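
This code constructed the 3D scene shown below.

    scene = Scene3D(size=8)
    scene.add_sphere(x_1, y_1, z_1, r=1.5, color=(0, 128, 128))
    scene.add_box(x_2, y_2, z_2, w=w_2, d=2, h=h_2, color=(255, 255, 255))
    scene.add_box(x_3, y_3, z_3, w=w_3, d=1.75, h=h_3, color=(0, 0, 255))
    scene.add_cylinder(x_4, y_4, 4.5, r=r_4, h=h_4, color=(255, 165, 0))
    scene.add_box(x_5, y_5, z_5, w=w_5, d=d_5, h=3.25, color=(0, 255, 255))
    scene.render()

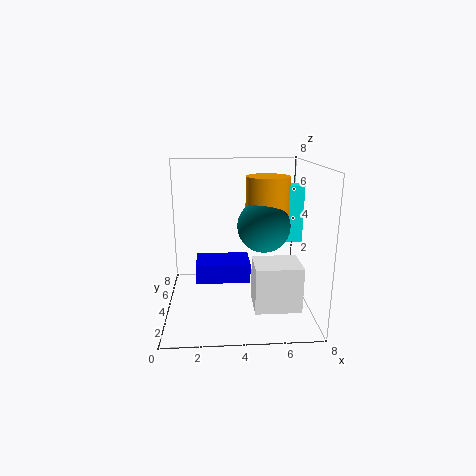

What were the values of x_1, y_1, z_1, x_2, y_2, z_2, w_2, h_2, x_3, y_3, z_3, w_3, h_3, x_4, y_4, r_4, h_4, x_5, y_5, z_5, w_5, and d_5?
x_1 = 5.5
y_1 = 4.5
z_1 = 4.5
x_2 = 4.75
y_2 = 1.75
z_2 = 0.5
w_2 = 2.5
h_2 = 2.5
x_3 = 1.75
y_3 = 2
z_3 = 2.25
w_3 = 2.75
h_3 = 1
x_4 = 5.75
y_4 = 5
r_4 = 1.25
h_4 = 2.75
x_5 = 6
y_5 = 4.5
z_5 = 3.5
w_5 = 1.75
d_5 = 1.25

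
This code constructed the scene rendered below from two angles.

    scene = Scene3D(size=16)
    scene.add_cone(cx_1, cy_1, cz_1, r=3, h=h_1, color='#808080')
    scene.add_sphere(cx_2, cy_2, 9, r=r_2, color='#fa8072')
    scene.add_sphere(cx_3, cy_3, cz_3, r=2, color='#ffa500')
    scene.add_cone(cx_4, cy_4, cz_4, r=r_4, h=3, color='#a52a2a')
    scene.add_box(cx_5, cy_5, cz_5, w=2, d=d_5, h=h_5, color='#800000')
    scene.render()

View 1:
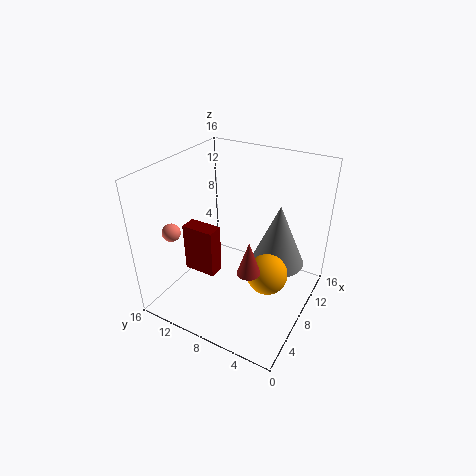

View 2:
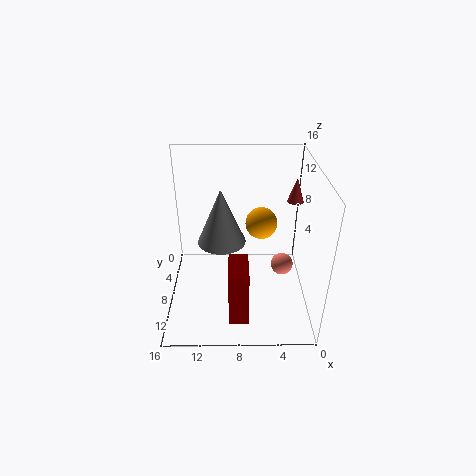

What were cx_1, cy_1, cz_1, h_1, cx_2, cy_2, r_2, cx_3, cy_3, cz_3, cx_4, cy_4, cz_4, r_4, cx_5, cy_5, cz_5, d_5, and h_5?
cx_1 = 10
cy_1 = 4
cz_1 = 5
h_1 = 7
cx_2 = 4
cy_2 = 14
r_2 = 1
cx_3 = 5
cy_3 = 3
cz_3 = 7
cx_4 = 1
cy_4 = 3
cz_4 = 10
r_4 = 1
cx_5 = 7
cy_5 = 11
cz_5 = 2
d_5 = 4
h_5 = 6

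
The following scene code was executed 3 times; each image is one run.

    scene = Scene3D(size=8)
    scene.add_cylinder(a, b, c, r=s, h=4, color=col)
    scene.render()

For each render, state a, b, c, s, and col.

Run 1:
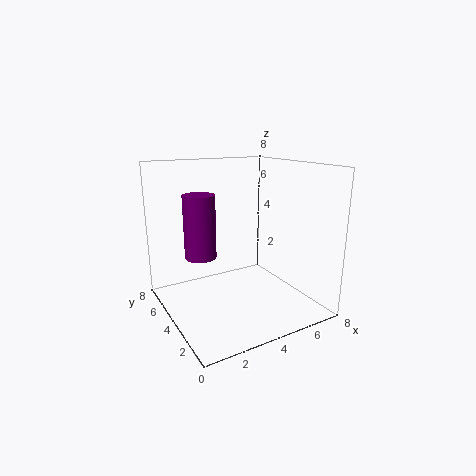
a = 3, b = 7, c = 2, s = 1, col = 'purple'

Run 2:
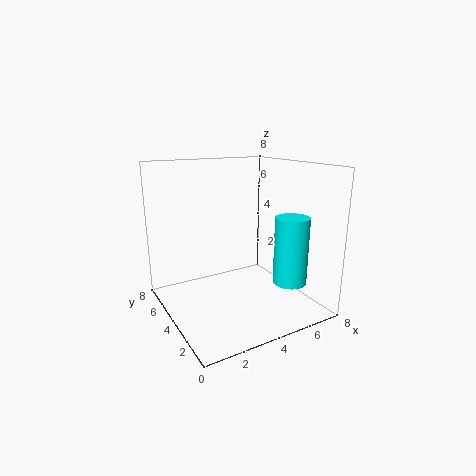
a = 7, b = 3, c = 1, s = 1, col = 'cyan'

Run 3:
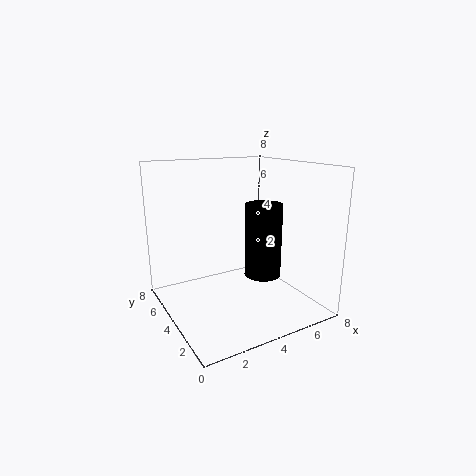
a = 5, b = 3, c = 2, s = 1, col = 'black'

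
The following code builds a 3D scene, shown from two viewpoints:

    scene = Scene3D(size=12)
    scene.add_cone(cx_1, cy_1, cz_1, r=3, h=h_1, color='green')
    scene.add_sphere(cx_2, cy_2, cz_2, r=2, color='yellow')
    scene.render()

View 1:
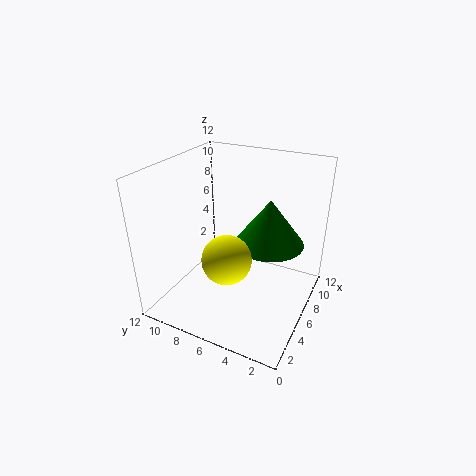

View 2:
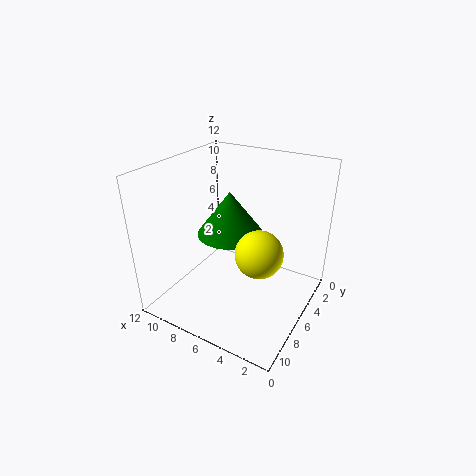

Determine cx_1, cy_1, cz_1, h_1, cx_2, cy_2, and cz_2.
cx_1 = 8; cy_1 = 4; cz_1 = 5; h_1 = 4; cx_2 = 4; cy_2 = 6; cz_2 = 5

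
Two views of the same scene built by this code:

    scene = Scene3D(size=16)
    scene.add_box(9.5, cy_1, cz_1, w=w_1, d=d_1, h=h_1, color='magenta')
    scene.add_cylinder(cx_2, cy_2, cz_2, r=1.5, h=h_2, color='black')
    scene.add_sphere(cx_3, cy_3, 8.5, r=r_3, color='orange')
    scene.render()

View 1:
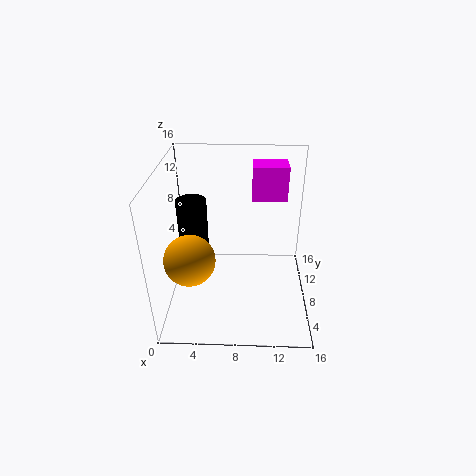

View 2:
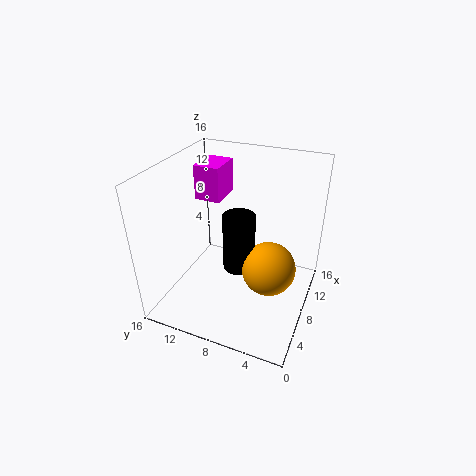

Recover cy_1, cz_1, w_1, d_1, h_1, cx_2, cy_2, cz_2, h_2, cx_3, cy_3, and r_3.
cy_1 = 11; cz_1 = 11; w_1 = 4; d_1 = 3; h_1 = 4; cx_2 = 3.5; cy_2 = 6; cz_2 = 8; h_2 = 5.5; cx_3 = 3.5; cy_3 = 3; r_3 = 2.5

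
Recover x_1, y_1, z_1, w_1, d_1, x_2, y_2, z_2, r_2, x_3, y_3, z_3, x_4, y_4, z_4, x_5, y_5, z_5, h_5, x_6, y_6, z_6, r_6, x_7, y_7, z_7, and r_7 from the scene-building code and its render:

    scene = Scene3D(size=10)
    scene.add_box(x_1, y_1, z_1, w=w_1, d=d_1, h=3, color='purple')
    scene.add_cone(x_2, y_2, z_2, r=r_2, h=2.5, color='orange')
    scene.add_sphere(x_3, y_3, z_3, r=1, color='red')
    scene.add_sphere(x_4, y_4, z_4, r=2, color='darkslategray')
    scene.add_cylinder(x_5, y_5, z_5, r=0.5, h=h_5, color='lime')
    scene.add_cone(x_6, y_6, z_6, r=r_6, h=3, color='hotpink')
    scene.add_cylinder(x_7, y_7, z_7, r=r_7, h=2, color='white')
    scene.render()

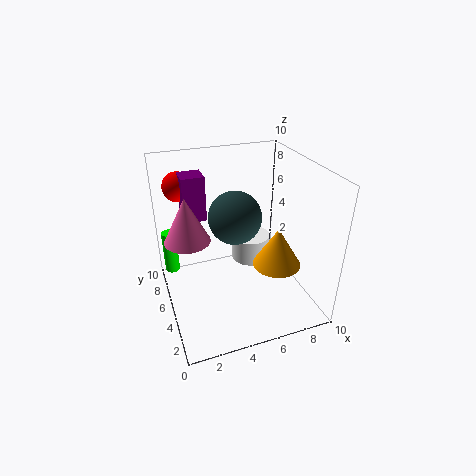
x_1 = 1.5; y_1 = 5.5; z_1 = 6.5; w_1 = 1.5; d_1 = 1.5; x_2 = 6.5; y_2 = 2; z_2 = 4.5; r_2 = 1.5; x_3 = 1.5; y_3 = 7; z_3 = 8.5; x_4 = 5.5; y_4 = 7; z_4 = 5.5; x_5 = 0.5; y_5 = 6.5; z_5 = 2.5; h_5 = 3; x_6 = 1.5; y_6 = 5; z_6 = 5.5; r_6 = 1.5; x_7 = 7; y_7 = 7.5; z_7 = 1.5; r_7 = 1.5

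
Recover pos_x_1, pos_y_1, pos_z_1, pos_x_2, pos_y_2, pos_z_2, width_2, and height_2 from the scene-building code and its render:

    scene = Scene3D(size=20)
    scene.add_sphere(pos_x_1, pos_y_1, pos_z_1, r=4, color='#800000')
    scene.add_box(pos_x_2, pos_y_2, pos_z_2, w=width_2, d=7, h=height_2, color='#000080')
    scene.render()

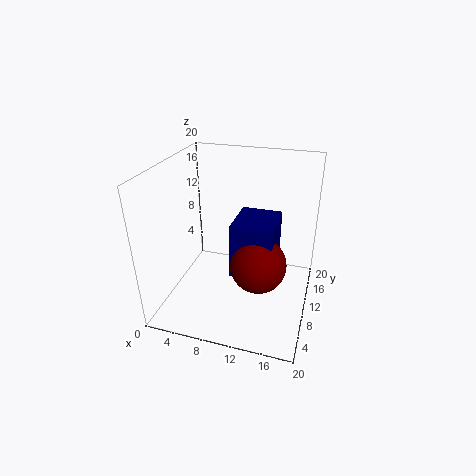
pos_x_1 = 13, pos_y_1 = 10, pos_z_1 = 6, pos_x_2 = 9, pos_y_2 = 9, pos_z_2 = 4, width_2 = 6, height_2 = 8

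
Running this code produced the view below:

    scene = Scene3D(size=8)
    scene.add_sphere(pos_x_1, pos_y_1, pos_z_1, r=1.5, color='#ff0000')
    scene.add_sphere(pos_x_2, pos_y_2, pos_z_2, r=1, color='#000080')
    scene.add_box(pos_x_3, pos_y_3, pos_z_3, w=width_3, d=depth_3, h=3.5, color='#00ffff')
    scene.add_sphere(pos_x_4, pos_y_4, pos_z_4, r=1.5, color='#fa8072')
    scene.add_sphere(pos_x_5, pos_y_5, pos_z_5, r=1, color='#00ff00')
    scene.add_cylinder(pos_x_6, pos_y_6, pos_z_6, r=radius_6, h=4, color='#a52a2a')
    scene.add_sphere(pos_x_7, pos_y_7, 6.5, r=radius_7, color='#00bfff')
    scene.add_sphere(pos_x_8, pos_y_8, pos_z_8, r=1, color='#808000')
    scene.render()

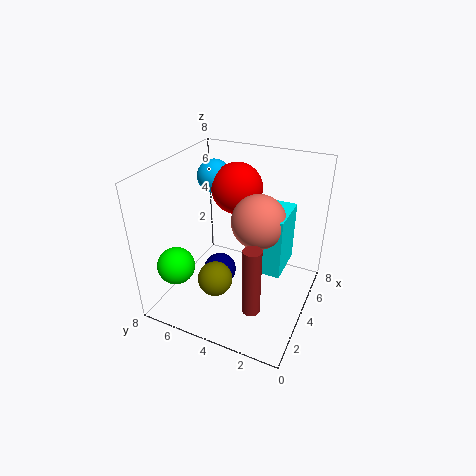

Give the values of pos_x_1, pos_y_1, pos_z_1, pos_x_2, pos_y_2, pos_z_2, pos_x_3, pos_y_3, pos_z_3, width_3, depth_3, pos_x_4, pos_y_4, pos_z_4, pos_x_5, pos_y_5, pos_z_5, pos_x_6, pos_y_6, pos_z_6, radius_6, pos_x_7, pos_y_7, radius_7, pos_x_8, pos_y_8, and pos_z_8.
pos_x_1 = 6, pos_y_1 = 5, pos_z_1 = 6, pos_x_2 = 4.5, pos_y_2 = 5.5, pos_z_2 = 1, pos_x_3 = 4, pos_y_3 = 1.5, pos_z_3 = 2, width_3 = 2.5, depth_3 = 1.5, pos_x_4 = 4.5, pos_y_4 = 3, pos_z_4 = 5, pos_x_5 = 1.5, pos_y_5 = 6.5, pos_z_5 = 3, pos_x_6 = 2.5, pos_y_6 = 2.5, pos_z_6 = 0.5, radius_6 = 0.5, pos_x_7 = 6, pos_y_7 = 6.5, radius_7 = 1, pos_x_8 = 3, pos_y_8 = 5, pos_z_8 = 1.5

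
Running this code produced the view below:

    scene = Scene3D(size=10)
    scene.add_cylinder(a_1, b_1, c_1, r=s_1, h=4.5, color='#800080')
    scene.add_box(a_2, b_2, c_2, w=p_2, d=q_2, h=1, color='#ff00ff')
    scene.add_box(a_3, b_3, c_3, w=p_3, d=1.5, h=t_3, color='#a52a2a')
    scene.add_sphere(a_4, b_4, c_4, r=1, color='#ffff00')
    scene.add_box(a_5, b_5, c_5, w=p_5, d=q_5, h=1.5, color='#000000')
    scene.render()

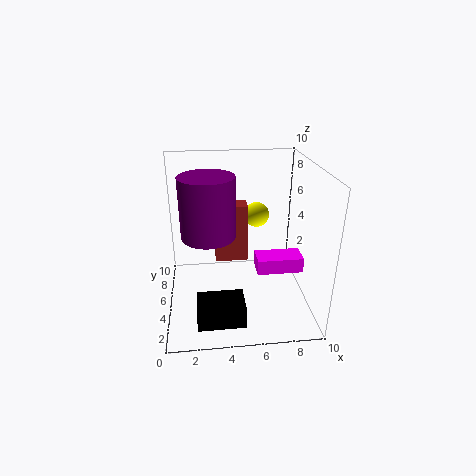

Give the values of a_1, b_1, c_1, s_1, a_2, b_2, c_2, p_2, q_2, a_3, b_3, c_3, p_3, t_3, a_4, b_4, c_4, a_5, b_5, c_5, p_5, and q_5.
a_1 = 3; b_1 = 6.5; c_1 = 4.5; s_1 = 2; a_2 = 6; b_2 = 2.5; c_2 = 3.5; p_2 = 3; q_2 = 1.5; a_3 = 3.5; b_3 = 7; c_3 = 2; p_3 = 2.5; t_3 = 4.5; a_4 = 7; b_4 = 9; c_4 = 5; a_5 = 2; b_5 = 0.5; c_5 = 1; p_5 = 3; q_5 = 2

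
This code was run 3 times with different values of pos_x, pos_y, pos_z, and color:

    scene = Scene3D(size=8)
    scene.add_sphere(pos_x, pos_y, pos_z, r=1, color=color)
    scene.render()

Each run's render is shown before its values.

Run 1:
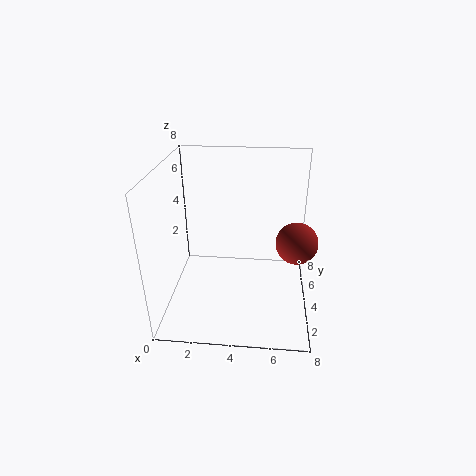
pos_x = 7
pos_y = 2
pos_z = 5
color = 'brown'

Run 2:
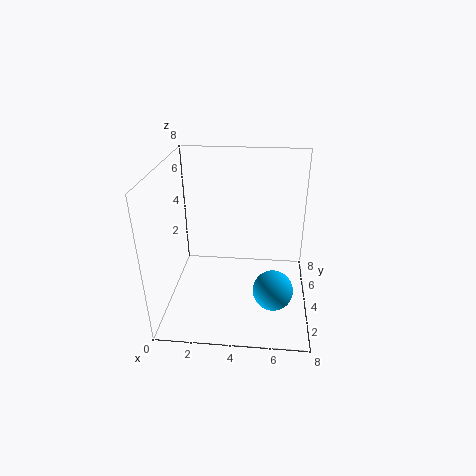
pos_x = 6
pos_y = 1.5
pos_z = 2.5
color = 'deepskyblue'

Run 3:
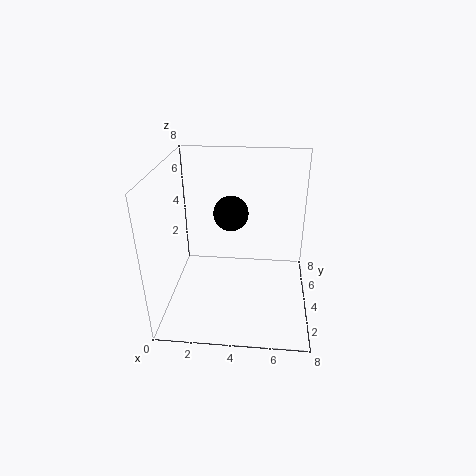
pos_x = 3.5
pos_y = 5
pos_z = 5
color = 'black'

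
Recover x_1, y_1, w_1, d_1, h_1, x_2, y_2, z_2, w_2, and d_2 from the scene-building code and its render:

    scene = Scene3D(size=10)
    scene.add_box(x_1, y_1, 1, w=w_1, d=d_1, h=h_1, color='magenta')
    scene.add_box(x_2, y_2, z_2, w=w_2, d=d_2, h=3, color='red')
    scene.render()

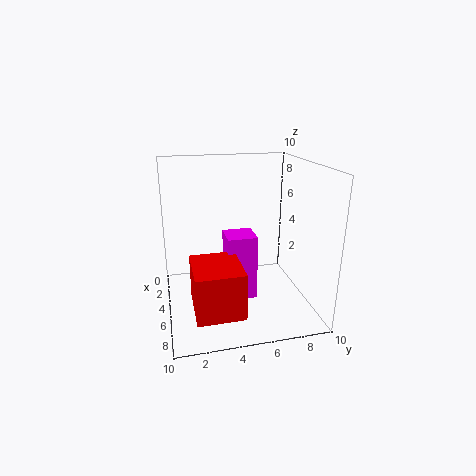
x_1 = 4.5, y_1 = 4, w_1 = 2, d_1 = 2, h_1 = 4.5, x_2 = 6, y_2 = 1.5, z_2 = 1.5, w_2 = 3.5, d_2 = 3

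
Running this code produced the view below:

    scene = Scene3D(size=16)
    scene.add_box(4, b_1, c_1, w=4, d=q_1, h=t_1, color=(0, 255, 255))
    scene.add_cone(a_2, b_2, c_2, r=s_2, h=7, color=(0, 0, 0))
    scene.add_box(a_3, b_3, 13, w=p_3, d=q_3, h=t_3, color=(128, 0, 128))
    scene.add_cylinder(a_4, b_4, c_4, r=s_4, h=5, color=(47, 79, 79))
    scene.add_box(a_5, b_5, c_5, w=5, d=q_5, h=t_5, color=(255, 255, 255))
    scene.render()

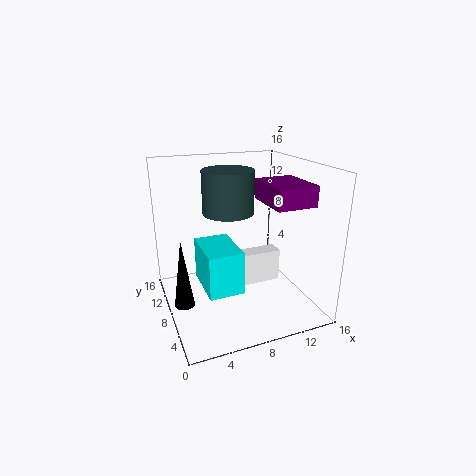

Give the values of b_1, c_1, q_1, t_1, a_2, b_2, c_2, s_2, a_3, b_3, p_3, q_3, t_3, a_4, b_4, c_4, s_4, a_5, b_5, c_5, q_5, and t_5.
b_1 = 6
c_1 = 2
q_1 = 6
t_1 = 5
a_2 = 1
b_2 = 5
c_2 = 3
s_2 = 1
a_3 = 9
b_3 = 1
p_3 = 4
q_3 = 5
t_3 = 2
a_4 = 8
b_4 = 11
c_4 = 10
s_4 = 3
a_5 = 9
b_5 = 9
c_5 = 1
q_5 = 2
t_5 = 4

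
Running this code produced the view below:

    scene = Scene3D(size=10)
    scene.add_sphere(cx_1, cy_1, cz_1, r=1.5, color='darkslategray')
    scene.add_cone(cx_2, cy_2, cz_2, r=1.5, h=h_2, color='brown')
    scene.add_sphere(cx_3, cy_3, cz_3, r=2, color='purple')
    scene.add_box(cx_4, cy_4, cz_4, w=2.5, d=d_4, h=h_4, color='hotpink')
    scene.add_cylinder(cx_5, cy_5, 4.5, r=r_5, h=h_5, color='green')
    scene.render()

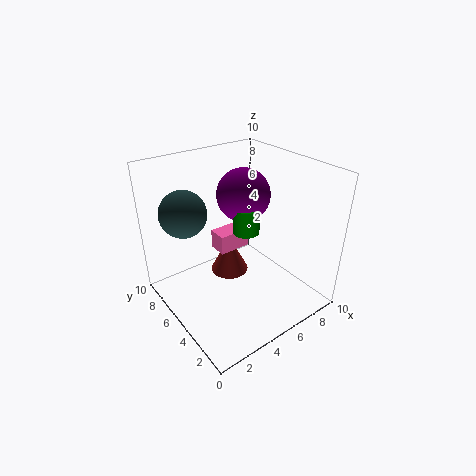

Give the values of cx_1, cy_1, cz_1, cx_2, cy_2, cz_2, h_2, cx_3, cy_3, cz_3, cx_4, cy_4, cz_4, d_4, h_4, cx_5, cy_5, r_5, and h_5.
cx_1 = 1.5
cy_1 = 6
cz_1 = 7.5
cx_2 = 6
cy_2 = 7.5
cz_2 = 0.5
h_2 = 3
cx_3 = 7
cy_3 = 7
cz_3 = 7
cx_4 = 5
cy_4 = 7
cz_4 = 2.5
d_4 = 1.5
h_4 = 1.5
cx_5 = 6.5
cy_5 = 6
r_5 = 1
h_5 = 2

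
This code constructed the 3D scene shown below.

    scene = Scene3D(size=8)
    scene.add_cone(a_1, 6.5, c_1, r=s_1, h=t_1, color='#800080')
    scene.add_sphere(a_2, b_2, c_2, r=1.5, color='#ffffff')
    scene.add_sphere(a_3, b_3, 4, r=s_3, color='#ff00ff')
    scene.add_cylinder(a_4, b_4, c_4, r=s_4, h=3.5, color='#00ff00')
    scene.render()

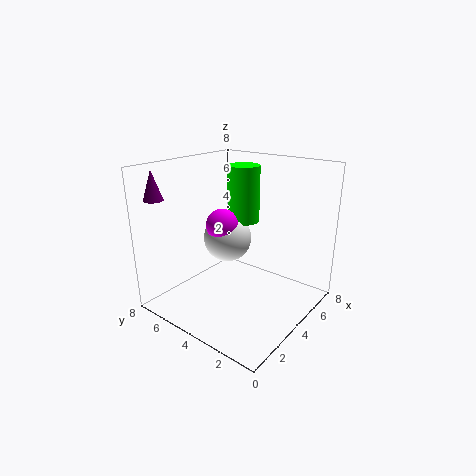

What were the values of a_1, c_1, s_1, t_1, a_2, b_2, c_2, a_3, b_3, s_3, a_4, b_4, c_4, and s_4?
a_1 = 0.5
c_1 = 6.5
s_1 = 0.5
t_1 = 1.5
a_2 = 5.5
b_2 = 6
c_2 = 3
a_3 = 5
b_3 = 6
s_3 = 1
a_4 = 6.5
b_4 = 5.5
c_4 = 4
s_4 = 1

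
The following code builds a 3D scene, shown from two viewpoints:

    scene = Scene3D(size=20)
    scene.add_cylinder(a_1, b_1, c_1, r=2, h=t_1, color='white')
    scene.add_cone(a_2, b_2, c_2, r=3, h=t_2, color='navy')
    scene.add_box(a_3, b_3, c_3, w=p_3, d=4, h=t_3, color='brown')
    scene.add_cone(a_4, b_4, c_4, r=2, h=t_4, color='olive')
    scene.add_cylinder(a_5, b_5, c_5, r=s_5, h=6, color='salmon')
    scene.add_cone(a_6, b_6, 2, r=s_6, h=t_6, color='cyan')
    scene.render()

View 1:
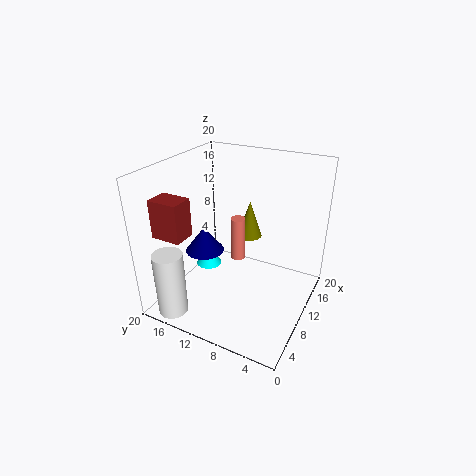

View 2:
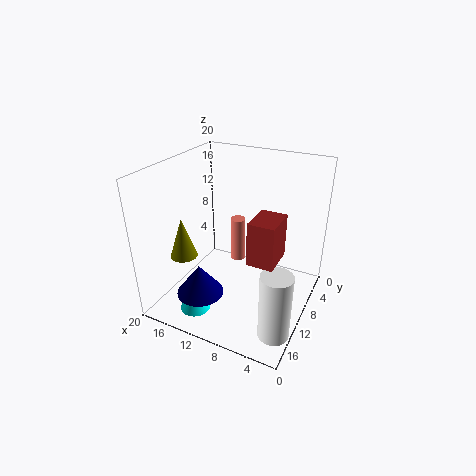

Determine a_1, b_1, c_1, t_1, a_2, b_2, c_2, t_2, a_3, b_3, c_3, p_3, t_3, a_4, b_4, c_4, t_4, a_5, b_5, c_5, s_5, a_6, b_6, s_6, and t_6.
a_1 = 2; b_1 = 16; c_1 = 1; t_1 = 9; a_2 = 12; b_2 = 17; c_2 = 5; t_2 = 4; a_3 = 2; b_3 = 14; c_3 = 12; p_3 = 3; t_3 = 5; a_4 = 18; b_4 = 12; c_4 = 6; t_4 = 6; a_5 = 10; b_5 = 10; c_5 = 7; s_5 = 1; a_6 = 13; b_6 = 17; s_6 = 2; t_6 = 3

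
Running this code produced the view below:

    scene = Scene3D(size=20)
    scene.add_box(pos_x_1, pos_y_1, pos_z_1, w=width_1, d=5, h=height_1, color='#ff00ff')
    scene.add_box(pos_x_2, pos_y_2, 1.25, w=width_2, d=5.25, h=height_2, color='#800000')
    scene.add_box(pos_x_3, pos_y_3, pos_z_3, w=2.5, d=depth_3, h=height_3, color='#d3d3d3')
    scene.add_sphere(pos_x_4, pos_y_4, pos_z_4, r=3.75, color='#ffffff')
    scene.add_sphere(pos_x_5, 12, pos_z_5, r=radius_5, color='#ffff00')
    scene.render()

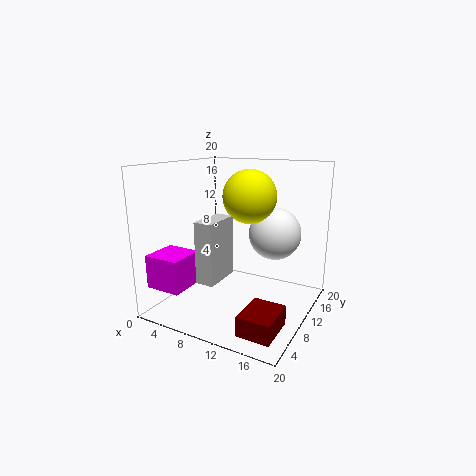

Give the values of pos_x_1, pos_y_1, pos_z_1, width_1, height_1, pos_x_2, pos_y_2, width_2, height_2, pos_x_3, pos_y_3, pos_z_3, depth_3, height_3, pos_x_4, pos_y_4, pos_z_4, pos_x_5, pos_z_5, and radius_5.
pos_x_1 = 0.75; pos_y_1 = 1.5; pos_z_1 = 4; width_1 = 5; height_1 = 4.5; pos_x_2 = 14.5; pos_y_2 = 1; width_2 = 4.25; height_2 = 2.5; pos_x_3 = 7; pos_y_3 = 4; pos_z_3 = 5; depth_3 = 5.5; height_3 = 8.25; pos_x_4 = 13.75; pos_y_4 = 14.25; pos_z_4 = 10; pos_x_5 = 10.75; pos_z_5 = 15.5; radius_5 = 3.75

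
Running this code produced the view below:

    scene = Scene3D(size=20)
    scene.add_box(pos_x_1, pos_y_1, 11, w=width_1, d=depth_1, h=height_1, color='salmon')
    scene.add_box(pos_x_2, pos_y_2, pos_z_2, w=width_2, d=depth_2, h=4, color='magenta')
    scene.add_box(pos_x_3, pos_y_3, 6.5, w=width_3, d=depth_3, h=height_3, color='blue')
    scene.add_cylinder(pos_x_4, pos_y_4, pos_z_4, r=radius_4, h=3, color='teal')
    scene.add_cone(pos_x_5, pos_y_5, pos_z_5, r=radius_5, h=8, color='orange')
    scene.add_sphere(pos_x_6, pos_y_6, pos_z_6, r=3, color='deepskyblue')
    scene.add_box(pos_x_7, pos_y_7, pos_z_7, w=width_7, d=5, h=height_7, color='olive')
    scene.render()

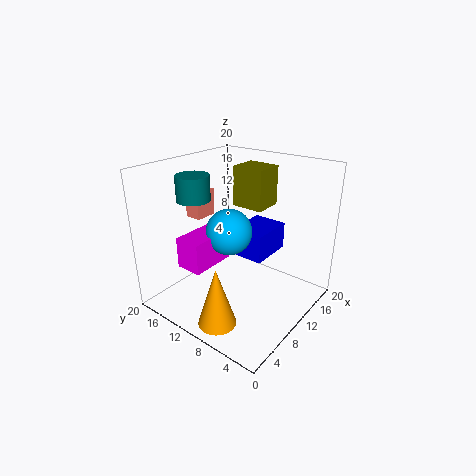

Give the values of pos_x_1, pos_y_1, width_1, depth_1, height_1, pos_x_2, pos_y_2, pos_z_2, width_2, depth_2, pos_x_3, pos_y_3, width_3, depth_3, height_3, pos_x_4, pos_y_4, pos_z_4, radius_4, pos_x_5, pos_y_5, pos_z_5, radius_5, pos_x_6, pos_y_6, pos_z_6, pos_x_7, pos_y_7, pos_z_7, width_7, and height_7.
pos_x_1 = 9.5
pos_y_1 = 17
width_1 = 3.5
depth_1 = 2.5
height_1 = 4
pos_x_2 = 2
pos_y_2 = 10
pos_z_2 = 8
width_2 = 6
depth_2 = 3.5
pos_x_3 = 11
pos_y_3 = 7
width_3 = 6.5
depth_3 = 5
height_3 = 4
pos_x_4 = 3.5
pos_y_4 = 11.5
pos_z_4 = 17
radius_4 = 2
pos_x_5 = 3
pos_y_5 = 8
pos_z_5 = 1
radius_5 = 2.5
pos_x_6 = 7.5
pos_y_6 = 9.5
pos_z_6 = 12
pos_x_7 = 14.5
pos_y_7 = 9.5
pos_z_7 = 12.5
width_7 = 4.5
height_7 = 6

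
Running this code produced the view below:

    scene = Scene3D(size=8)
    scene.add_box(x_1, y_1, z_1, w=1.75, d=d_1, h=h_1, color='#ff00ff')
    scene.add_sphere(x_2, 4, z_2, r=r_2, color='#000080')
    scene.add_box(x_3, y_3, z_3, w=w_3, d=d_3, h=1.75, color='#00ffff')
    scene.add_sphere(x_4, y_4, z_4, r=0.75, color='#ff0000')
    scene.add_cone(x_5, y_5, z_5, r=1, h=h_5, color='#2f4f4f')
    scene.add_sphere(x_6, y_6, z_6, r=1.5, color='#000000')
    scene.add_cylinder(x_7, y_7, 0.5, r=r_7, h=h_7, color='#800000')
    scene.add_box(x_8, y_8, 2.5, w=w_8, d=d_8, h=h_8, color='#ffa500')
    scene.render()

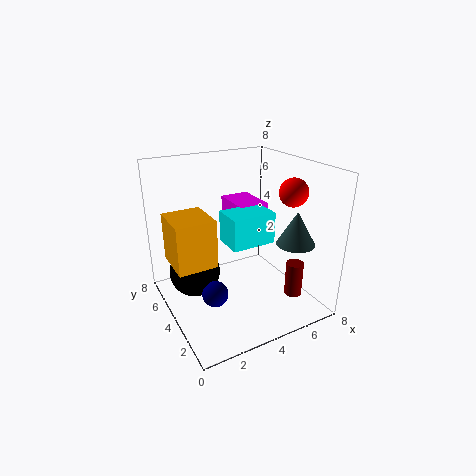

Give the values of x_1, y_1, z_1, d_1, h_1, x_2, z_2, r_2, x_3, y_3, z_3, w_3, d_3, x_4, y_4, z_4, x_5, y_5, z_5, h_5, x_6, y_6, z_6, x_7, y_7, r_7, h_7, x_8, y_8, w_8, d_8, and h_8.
x_1 = 4.5; y_1 = 4.5; z_1 = 4; d_1 = 2.5; h_1 = 1.5; x_2 = 2.5; z_2 = 0.75; r_2 = 0.75; x_3 = 3.25; y_3 = 3; z_3 = 3.75; w_3 = 2.5; d_3 = 1.75; x_4 = 6.25; y_4 = 2.25; z_4 = 6.75; x_5 = 6; y_5 = 1.5; z_5 = 4.25; h_5 = 1.75; x_6 = 2; y_6 = 5.75; z_6 = 1.5; x_7 = 6.75; y_7 = 2.25; r_7 = 0.5; h_7 = 2; x_8 = 0.5; y_8 = 4; w_8 = 2.25; d_8 = 2.5; h_8 = 2.75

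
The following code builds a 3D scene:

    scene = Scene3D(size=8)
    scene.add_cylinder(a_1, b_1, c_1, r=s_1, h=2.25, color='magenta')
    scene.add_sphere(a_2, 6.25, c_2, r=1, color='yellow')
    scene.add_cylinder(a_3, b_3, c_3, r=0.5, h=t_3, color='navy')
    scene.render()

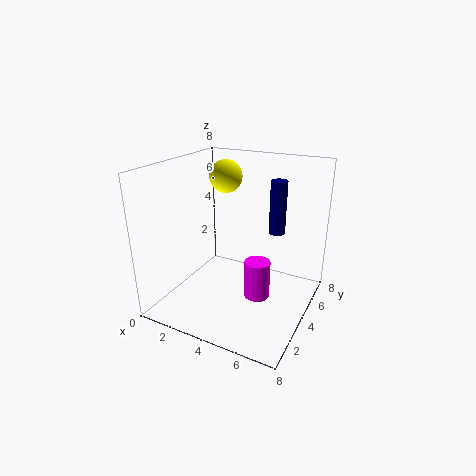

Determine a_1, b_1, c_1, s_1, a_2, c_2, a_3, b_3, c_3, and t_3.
a_1 = 5; b_1 = 4.5; c_1 = 0.25; s_1 = 0.75; a_2 = 2; c_2 = 6.75; a_3 = 5.25; b_3 = 6.75; c_3 = 3.5; t_3 = 3.25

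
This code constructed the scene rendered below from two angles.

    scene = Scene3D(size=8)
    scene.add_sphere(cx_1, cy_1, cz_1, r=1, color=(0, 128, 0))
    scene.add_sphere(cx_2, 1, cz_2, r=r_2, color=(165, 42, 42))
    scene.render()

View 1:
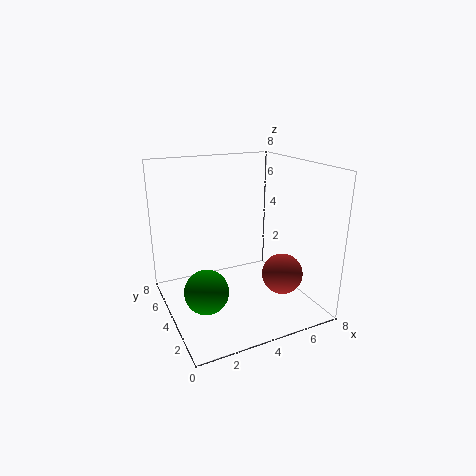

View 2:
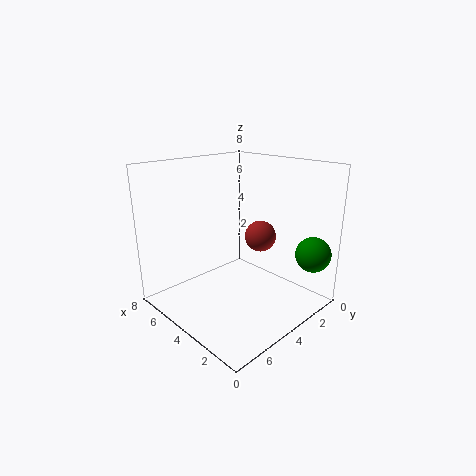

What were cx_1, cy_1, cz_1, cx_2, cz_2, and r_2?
cx_1 = 1, cy_1 = 1, cz_1 = 3, cx_2 = 5, cz_2 = 3, r_2 = 1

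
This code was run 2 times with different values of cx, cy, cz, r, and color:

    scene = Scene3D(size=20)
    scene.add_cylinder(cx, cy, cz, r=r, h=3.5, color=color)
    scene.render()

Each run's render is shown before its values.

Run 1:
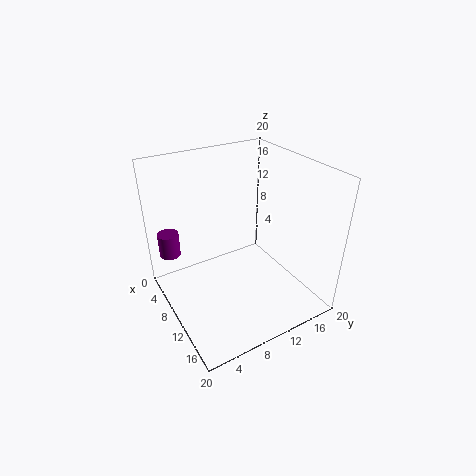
cx = 4; cy = 2; cz = 6.5; r = 1.5; color = 'purple'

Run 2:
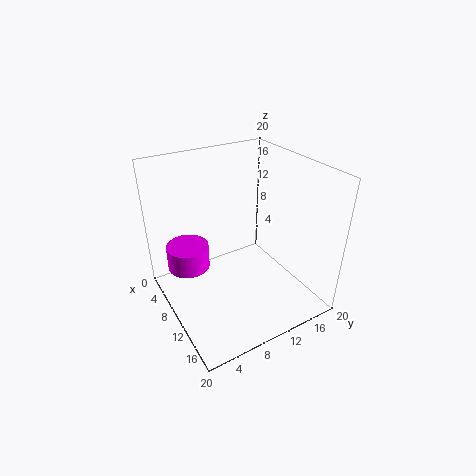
cx = 6; cy = 4; cz = 5; r = 3; color = 'magenta'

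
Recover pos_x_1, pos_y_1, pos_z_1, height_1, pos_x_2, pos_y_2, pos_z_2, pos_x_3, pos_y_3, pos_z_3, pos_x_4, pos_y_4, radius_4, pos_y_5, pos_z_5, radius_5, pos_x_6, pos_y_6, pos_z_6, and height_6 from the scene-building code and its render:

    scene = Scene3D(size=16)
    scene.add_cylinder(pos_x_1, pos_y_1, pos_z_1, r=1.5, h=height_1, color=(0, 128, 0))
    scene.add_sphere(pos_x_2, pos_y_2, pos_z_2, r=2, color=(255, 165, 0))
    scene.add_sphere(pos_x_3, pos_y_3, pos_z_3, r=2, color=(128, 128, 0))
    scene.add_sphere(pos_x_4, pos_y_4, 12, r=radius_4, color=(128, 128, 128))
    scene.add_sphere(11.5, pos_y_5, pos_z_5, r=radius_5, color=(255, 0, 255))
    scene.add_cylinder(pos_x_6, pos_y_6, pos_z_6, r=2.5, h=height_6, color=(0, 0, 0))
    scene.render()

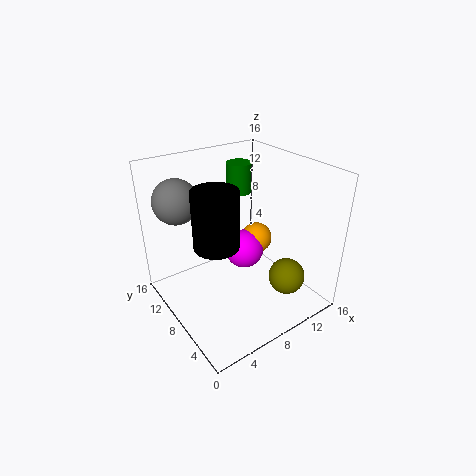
pos_x_1 = 11; pos_y_1 = 12; pos_z_1 = 11.5; height_1 = 3.5; pos_x_2 = 13.5; pos_y_2 = 11.5; pos_z_2 = 4.5; pos_x_3 = 11.5; pos_y_3 = 3.5; pos_z_3 = 4; pos_x_4 = 3; pos_y_4 = 12.5; radius_4 = 2.5; pos_y_5 = 11.5; pos_z_5 = 3.5; radius_5 = 2.5; pos_x_6 = 5.5; pos_y_6 = 8.5; pos_z_6 = 7.5; height_6 = 6.5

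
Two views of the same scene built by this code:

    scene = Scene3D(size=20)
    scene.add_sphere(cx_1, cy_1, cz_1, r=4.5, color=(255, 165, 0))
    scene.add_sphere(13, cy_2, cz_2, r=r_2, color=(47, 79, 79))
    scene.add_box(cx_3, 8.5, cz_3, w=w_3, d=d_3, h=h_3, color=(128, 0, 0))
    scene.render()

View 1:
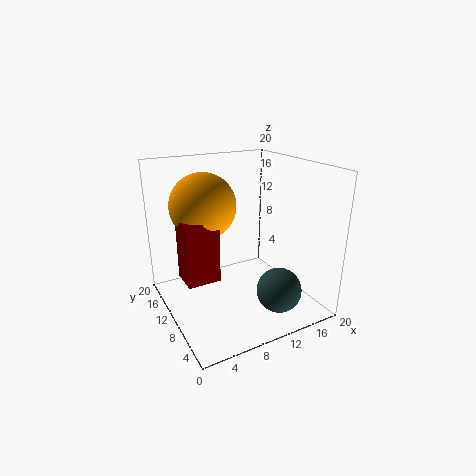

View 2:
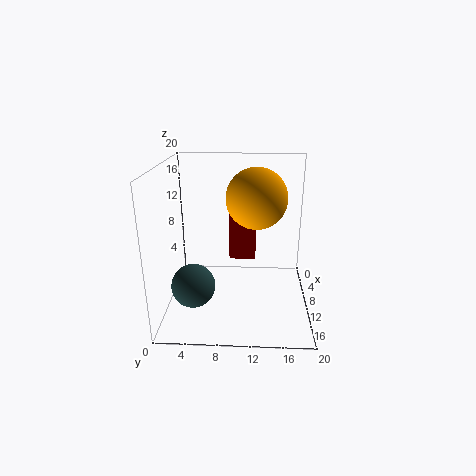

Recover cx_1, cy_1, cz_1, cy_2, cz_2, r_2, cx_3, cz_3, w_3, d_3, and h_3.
cx_1 = 6, cy_1 = 12.5, cz_1 = 14.5, cy_2 = 4, cz_2 = 4, r_2 = 3, cx_3 = 2, cz_3 = 5, w_3 = 4.5, d_3 = 4, h_3 = 8.5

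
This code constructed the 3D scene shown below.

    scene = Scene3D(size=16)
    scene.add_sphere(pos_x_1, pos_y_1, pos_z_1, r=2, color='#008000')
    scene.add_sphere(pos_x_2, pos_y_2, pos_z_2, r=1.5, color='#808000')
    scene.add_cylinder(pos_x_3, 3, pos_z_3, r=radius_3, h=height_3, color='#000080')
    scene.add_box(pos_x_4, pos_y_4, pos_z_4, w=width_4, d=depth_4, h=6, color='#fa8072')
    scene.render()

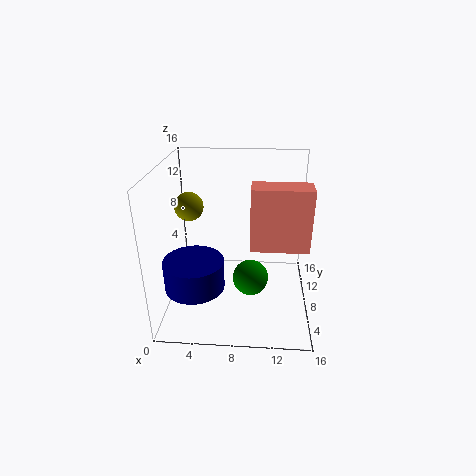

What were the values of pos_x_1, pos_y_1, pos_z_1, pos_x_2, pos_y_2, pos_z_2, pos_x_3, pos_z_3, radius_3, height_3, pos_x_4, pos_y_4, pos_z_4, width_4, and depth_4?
pos_x_1 = 9.5, pos_y_1 = 7, pos_z_1 = 3.5, pos_x_2 = 3, pos_y_2 = 7, pos_z_2 = 12, pos_x_3 = 4, pos_z_3 = 5, radius_3 = 3, height_3 = 3, pos_x_4 = 9.5, pos_y_4 = 2.5, pos_z_4 = 9.5, width_4 = 5.5, depth_4 = 2.5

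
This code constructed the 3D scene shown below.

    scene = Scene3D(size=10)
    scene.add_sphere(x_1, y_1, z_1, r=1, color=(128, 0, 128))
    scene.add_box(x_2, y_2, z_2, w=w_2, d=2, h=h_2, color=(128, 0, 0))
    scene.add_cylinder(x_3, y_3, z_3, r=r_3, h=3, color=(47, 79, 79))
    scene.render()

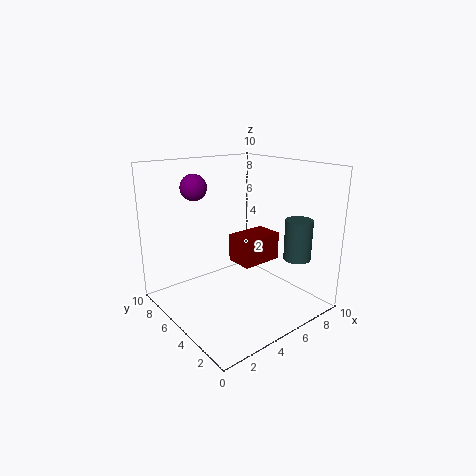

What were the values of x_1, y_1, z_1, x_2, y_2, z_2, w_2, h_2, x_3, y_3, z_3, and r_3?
x_1 = 4, y_1 = 9, z_1 = 8, x_2 = 5, y_2 = 4, z_2 = 3, w_2 = 3, h_2 = 2, x_3 = 9, y_3 = 3, z_3 = 3, r_3 = 1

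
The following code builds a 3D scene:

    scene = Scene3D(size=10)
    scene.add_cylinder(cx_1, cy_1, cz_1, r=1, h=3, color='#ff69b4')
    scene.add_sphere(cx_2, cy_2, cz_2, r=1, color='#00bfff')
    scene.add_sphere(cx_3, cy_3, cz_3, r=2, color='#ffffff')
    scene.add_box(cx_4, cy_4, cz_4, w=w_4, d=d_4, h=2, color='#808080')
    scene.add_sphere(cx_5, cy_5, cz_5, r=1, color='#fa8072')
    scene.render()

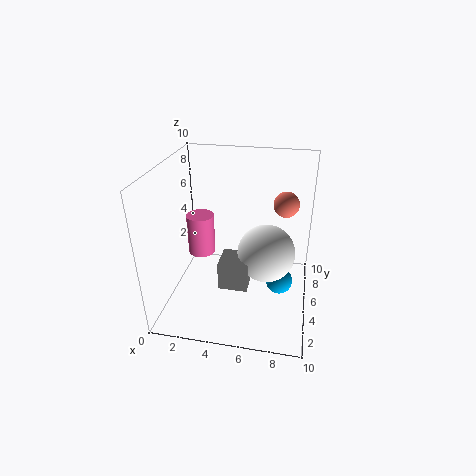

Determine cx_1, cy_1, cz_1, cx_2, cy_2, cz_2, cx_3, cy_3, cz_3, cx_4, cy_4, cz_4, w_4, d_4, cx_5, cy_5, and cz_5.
cx_1 = 2; cy_1 = 6; cz_1 = 3; cx_2 = 8; cy_2 = 6; cz_2 = 1; cx_3 = 7; cy_3 = 5; cz_3 = 4; cx_4 = 4; cy_4 = 3; cz_4 = 2; w_4 = 2; d_4 = 2; cx_5 = 8; cy_5 = 9; cz_5 = 6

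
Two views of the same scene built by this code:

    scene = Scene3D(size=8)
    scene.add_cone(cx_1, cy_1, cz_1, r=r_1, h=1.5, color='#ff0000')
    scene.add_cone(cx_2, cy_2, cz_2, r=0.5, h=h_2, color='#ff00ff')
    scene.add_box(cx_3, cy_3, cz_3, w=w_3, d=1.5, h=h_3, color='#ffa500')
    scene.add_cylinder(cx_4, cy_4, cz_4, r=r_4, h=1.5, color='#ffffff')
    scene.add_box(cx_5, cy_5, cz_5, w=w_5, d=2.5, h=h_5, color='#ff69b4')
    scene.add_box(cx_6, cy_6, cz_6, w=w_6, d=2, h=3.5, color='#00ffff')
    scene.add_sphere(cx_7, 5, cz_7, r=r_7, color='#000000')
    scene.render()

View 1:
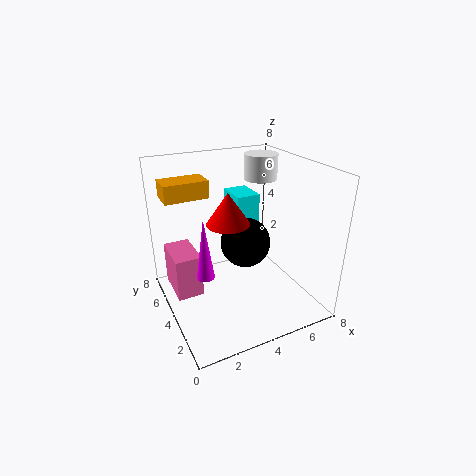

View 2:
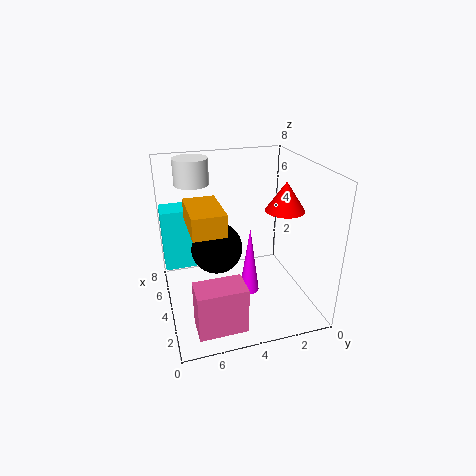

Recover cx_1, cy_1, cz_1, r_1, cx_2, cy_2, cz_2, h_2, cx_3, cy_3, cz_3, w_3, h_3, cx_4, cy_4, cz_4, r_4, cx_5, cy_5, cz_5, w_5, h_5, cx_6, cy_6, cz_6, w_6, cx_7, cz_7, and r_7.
cx_1 = 2.5
cy_1 = 2
cz_1 = 6
r_1 = 1
cx_2 = 2
cy_2 = 4
cz_2 = 2
h_2 = 3.5
cx_3 = 0.5
cy_3 = 5.5
cz_3 = 6
w_3 = 2.5
h_3 = 1
cx_4 = 6.5
cy_4 = 6
cz_4 = 6.5
r_4 = 1
cx_5 = 0.5
cy_5 = 4.5
cz_5 = 0.5
w_5 = 1.5
h_5 = 2.5
cx_6 = 5
cy_6 = 6
cz_6 = 2
w_6 = 1.5
cx_7 = 5
cz_7 = 3
r_7 = 1.5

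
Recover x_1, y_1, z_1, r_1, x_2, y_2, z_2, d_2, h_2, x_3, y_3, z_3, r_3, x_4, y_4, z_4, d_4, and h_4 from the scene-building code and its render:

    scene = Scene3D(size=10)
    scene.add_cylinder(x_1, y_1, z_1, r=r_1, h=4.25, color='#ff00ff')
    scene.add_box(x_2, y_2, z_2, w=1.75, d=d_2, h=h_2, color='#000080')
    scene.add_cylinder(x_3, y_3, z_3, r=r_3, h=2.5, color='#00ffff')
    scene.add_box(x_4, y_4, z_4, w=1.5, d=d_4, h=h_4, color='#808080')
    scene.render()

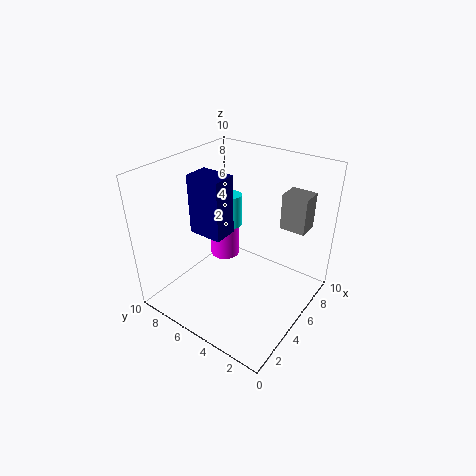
x_1 = 8.25, y_1 = 8.75, z_1 = 0.5, r_1 = 1.25, x_2 = 3.75, y_2 = 5.75, z_2 = 5, d_2 = 2.5, h_2 = 4.25, x_3 = 7, y_3 = 7, z_3 = 4.5, r_3 = 0.75, x_4 = 6.75, y_4 = 1, z_4 = 5.75, d_4 = 1.75, h_4 = 2.5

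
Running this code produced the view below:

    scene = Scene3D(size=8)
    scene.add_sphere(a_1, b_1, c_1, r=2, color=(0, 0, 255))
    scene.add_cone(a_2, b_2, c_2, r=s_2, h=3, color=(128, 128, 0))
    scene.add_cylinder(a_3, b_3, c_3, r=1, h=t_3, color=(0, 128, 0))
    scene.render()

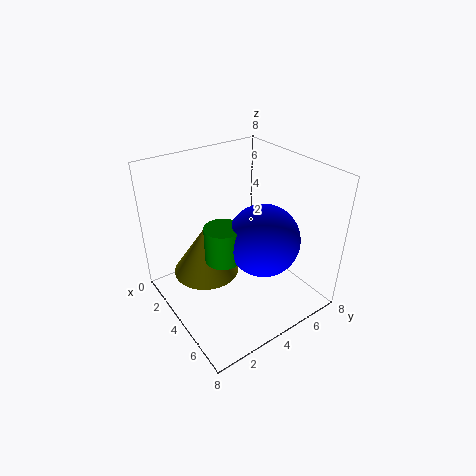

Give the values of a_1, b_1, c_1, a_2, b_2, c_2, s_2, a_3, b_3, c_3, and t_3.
a_1 = 5, b_1 = 5, c_1 = 4, a_2 = 2, b_2 = 3, c_2 = 1, s_2 = 2, a_3 = 4, b_3 = 3, c_3 = 3, t_3 = 2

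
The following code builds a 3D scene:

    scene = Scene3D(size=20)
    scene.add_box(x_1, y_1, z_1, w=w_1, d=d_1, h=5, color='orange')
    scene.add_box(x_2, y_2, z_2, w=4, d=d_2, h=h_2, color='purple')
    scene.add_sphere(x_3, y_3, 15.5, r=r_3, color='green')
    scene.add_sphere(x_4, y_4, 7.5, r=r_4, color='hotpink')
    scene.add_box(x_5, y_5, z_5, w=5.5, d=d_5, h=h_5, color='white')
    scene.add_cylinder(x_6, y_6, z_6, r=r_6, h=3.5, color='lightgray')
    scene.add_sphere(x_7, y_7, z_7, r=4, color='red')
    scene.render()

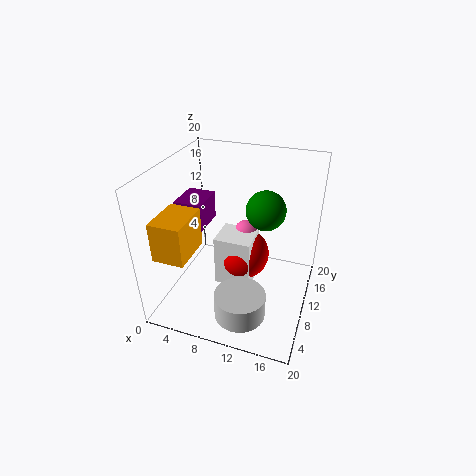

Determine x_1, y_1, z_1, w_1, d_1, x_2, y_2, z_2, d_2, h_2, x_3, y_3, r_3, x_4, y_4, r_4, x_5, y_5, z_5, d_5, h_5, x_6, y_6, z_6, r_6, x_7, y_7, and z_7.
x_1 = 2.5
y_1 = 0.5
z_1 = 11
w_1 = 4
d_1 = 5.5
x_2 = 1
y_2 = 9
z_2 = 10.5
d_2 = 5
h_2 = 4
x_3 = 14
y_3 = 9
r_3 = 2.5
x_4 = 9.5
y_4 = 15.5
r_4 = 2
x_5 = 6
y_5 = 10.5
z_5 = 0.5
d_5 = 5
h_5 = 8
x_6 = 12
y_6 = 5
z_6 = 1
r_6 = 3.5
x_7 = 9.5
y_7 = 14
z_7 = 4.5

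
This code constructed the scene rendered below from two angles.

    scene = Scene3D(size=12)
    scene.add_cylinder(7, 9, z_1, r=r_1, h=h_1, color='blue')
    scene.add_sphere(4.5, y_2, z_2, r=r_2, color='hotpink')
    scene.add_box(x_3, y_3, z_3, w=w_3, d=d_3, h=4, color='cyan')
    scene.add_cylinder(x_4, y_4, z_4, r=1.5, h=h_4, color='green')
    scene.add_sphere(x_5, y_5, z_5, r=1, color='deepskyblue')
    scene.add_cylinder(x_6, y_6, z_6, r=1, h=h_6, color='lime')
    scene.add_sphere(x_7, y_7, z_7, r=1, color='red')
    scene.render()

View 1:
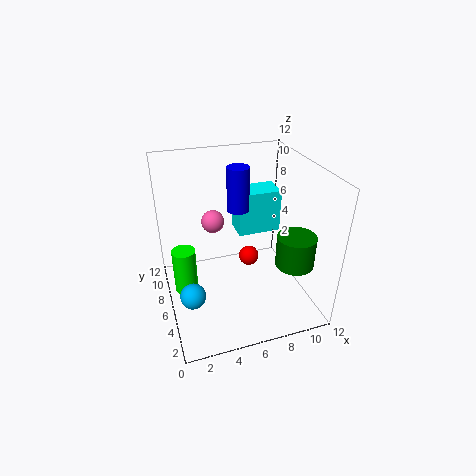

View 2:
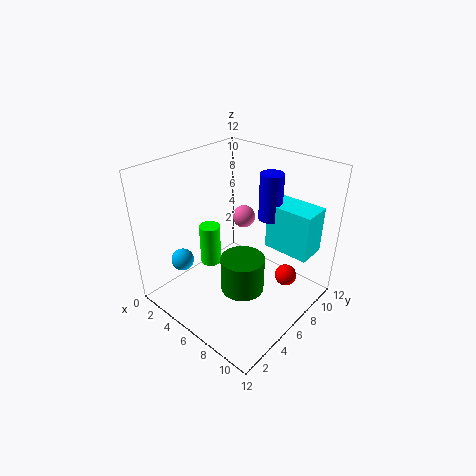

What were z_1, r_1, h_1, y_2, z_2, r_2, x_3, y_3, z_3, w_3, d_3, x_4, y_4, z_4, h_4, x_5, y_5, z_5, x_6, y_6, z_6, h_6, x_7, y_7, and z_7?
z_1 = 7
r_1 = 1
h_1 = 4
y_2 = 8.5
z_2 = 6.5
r_2 = 1
x_3 = 7
y_3 = 8.5
z_3 = 4.5
w_3 = 4
d_3 = 2.5
x_4 = 9.5
y_4 = 2.5
z_4 = 5
h_4 = 2.5
x_5 = 1.5
y_5 = 3.5
z_5 = 3
x_6 = 1.5
y_6 = 7
z_6 = 1
h_6 = 4
x_7 = 8.5
y_7 = 10
z_7 = 1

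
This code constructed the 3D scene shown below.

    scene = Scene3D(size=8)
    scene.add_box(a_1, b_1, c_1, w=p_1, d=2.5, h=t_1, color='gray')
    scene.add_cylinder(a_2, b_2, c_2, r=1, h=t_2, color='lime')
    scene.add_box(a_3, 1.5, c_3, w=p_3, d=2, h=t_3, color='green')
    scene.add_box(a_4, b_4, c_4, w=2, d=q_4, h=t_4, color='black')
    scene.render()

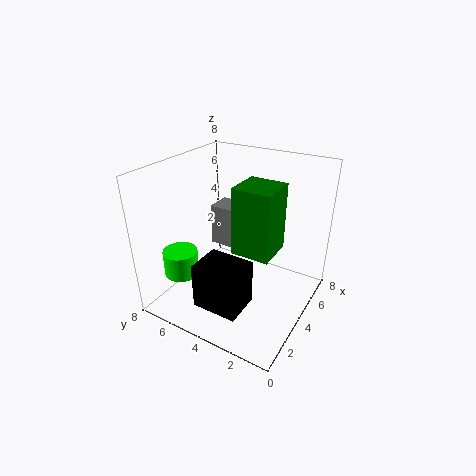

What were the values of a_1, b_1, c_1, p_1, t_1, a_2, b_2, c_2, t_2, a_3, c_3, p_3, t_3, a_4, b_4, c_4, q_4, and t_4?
a_1 = 5; b_1 = 4; c_1 = 2.5; p_1 = 1.5; t_1 = 2.5; a_2 = 2.5; b_2 = 7; c_2 = 1.5; t_2 = 1.5; a_3 = 2.5; c_3 = 4; p_3 = 2; t_3 = 3.5; a_4 = 1; b_4 = 2.5; c_4 = 1; q_4 = 2.5; t_4 = 2.5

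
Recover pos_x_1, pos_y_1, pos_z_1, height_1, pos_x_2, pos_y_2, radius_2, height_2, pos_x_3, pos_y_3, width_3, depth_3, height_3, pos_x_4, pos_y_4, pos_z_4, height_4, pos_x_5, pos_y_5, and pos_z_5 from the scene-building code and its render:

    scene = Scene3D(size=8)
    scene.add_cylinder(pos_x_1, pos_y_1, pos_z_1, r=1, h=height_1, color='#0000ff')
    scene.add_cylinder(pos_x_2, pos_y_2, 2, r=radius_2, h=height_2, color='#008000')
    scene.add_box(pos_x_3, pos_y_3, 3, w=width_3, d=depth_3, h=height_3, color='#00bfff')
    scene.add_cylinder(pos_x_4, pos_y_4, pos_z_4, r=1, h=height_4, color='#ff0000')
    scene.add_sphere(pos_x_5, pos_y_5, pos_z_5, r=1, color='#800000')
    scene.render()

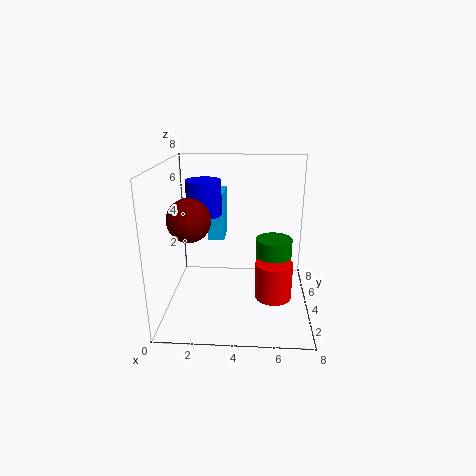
pos_x_1 = 2
pos_y_1 = 5
pos_z_1 = 5
height_1 = 2
pos_x_2 = 6
pos_y_2 = 4
radius_2 = 1
height_2 = 2
pos_x_3 = 2
pos_y_3 = 6
width_3 = 1
depth_3 = 2
height_3 = 3
pos_x_4 = 6
pos_y_4 = 3
pos_z_4 = 1
height_4 = 2
pos_x_5 = 2
pos_y_5 = 1
pos_z_5 = 6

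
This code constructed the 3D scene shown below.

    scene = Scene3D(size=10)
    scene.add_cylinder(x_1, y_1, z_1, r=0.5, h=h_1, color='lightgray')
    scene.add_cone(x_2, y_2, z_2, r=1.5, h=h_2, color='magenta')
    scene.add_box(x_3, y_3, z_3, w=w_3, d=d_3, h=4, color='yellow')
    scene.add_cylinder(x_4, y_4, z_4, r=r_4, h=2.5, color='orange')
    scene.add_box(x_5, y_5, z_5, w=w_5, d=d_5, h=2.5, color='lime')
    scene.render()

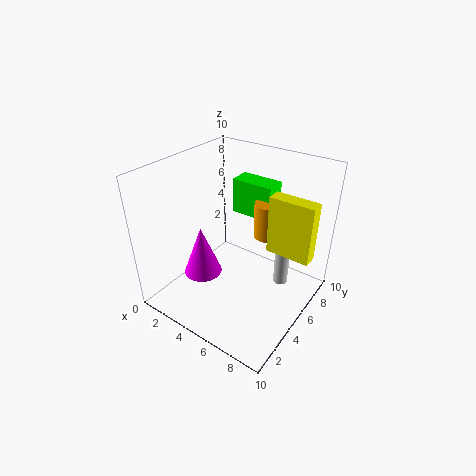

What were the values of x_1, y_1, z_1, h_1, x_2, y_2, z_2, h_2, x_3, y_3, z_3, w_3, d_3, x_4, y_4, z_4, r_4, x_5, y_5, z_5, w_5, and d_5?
x_1 = 8; y_1 = 6; z_1 = 2; h_1 = 3.5; x_2 = 1.5; y_2 = 5; z_2 = 0.5; h_2 = 4; x_3 = 7; y_3 = 5.5; z_3 = 4.5; w_3 = 3; d_3 = 1; x_4 = 6.5; y_4 = 6.5; z_4 = 5; r_4 = 1; x_5 = 3.5; y_5 = 6.5; z_5 = 6; w_5 = 3; d_5 = 1.5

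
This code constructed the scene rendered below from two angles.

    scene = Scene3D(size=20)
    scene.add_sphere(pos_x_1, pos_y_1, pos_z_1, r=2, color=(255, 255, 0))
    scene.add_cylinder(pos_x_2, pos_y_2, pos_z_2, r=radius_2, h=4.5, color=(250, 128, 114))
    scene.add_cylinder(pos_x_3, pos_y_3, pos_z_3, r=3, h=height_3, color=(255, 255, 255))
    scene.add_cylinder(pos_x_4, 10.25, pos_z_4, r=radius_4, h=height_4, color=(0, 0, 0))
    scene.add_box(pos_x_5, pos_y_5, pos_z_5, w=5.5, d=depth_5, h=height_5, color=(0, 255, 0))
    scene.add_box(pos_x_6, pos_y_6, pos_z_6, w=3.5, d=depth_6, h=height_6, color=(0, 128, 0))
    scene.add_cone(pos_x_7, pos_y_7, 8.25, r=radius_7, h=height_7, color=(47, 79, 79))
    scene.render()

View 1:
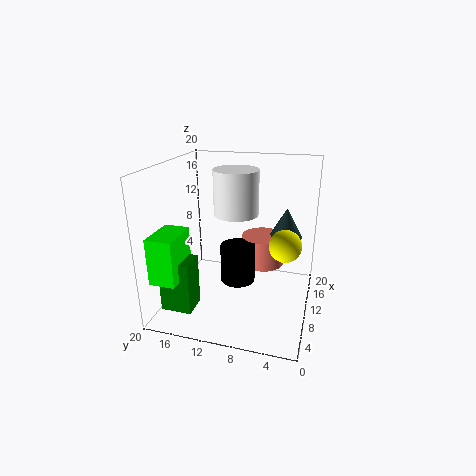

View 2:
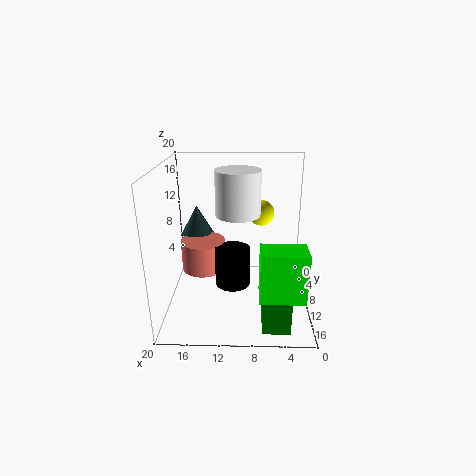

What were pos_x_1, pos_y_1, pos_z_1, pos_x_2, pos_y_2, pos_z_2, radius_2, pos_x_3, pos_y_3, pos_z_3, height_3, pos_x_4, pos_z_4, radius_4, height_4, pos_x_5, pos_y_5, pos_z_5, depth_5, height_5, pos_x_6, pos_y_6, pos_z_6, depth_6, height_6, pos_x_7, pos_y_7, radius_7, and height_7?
pos_x_1 = 6.5; pos_y_1 = 3; pos_z_1 = 11.25; pos_x_2 = 15.25; pos_y_2 = 7.5; pos_z_2 = 4; radius_2 = 3.25; pos_x_3 = 10; pos_y_3 = 10.25; pos_z_3 = 13.5; height_3 = 6; pos_x_4 = 10.75; pos_z_4 = 3; radius_4 = 2.5; height_4 = 5.5; pos_x_5 = 1.75; pos_y_5 = 16; pos_z_5 = 5.75; depth_5 = 3.5; height_5 = 6.25; pos_x_6 = 3.25; pos_y_6 = 14.75; pos_z_6 = 1; depth_6 = 4.25; height_6 = 7.25; pos_x_7 = 16.5; pos_y_7 = 4.25; radius_7 = 2.5; height_7 = 4.5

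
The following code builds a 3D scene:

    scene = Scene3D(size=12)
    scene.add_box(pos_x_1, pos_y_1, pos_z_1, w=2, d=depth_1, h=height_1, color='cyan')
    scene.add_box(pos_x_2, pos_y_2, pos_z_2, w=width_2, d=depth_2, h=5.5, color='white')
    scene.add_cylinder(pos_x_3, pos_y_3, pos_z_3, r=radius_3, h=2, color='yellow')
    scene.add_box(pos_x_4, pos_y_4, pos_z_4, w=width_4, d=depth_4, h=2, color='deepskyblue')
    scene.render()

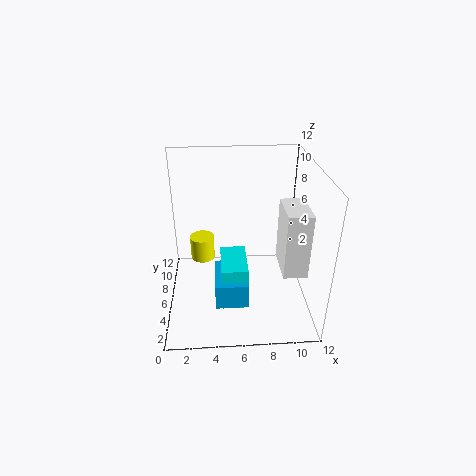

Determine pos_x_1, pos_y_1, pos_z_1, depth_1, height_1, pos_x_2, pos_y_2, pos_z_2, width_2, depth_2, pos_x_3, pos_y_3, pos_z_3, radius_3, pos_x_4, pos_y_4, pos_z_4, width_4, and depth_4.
pos_x_1 = 4.5; pos_y_1 = 2; pos_z_1 = 2; depth_1 = 3.5; height_1 = 3.5; pos_x_2 = 9.5; pos_y_2 = 3.5; pos_z_2 = 3.5; width_2 = 2; depth_2 = 3.5; pos_x_3 = 3; pos_y_3 = 6.5; pos_z_3 = 4; radius_3 = 1; pos_x_4 = 4; pos_y_4 = 1.5; pos_z_4 = 2.5; width_4 = 2.5; depth_4 = 3.5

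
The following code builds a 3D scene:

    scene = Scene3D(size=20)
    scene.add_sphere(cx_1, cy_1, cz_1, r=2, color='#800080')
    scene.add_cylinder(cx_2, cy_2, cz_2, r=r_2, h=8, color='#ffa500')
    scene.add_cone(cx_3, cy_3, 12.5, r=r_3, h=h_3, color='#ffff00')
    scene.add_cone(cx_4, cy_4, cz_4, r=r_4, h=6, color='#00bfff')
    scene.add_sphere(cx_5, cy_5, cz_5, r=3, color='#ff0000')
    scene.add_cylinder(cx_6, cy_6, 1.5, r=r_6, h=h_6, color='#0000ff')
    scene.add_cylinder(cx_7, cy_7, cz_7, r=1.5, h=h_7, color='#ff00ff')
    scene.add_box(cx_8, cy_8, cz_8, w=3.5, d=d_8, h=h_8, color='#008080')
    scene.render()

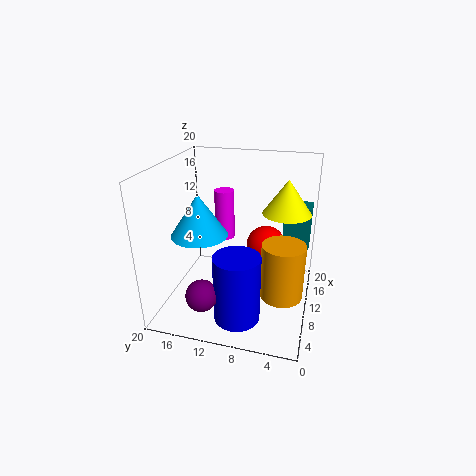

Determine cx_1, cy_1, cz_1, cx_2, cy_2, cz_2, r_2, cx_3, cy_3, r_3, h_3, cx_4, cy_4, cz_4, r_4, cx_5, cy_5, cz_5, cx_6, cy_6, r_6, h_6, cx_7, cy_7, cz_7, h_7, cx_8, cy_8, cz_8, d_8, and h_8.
cx_1 = 2
cy_1 = 12.5
cz_1 = 5.5
cx_2 = 9.5
cy_2 = 3.5
cz_2 = 2
r_2 = 3
cx_3 = 14.5
cy_3 = 4
r_3 = 3.5
h_3 = 5
cx_4 = 9.5
cy_4 = 15.5
cz_4 = 10
r_4 = 4
cx_5 = 15.5
cy_5 = 7
cz_5 = 6.5
cx_6 = 4
cy_6 = 8.5
r_6 = 3
h_6 = 9
cx_7 = 15
cy_7 = 13.5
cz_7 = 7.5
h_7 = 7.5
cx_8 = 15.5
cy_8 = 0.5
cz_8 = 6.5
d_8 = 4
h_8 = 6.5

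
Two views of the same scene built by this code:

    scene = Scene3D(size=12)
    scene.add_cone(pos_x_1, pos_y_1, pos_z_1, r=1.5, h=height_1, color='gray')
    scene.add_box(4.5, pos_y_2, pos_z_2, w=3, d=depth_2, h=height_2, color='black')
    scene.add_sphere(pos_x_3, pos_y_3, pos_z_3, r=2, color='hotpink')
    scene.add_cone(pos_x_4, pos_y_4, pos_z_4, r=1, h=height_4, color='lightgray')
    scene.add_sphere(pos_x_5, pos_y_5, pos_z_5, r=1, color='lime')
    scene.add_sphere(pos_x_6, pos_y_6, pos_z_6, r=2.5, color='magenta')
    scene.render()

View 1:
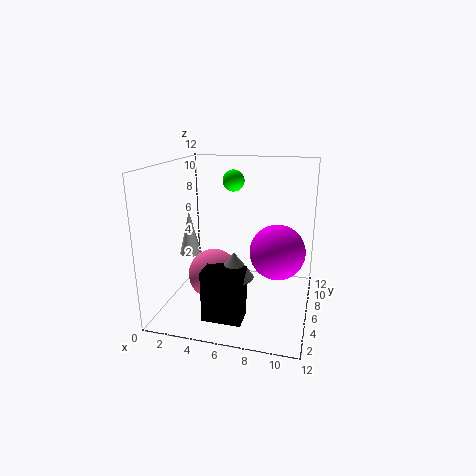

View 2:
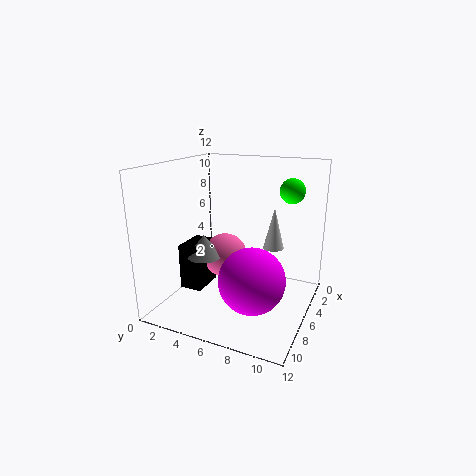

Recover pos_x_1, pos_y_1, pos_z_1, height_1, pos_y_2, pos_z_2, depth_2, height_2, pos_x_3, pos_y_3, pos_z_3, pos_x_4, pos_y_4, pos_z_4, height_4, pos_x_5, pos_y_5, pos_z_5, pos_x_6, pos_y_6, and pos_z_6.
pos_x_1 = 6.5; pos_y_1 = 3; pos_z_1 = 4; height_1 = 2; pos_y_2 = 1; pos_z_2 = 1; depth_2 = 2; height_2 = 4; pos_x_3 = 4.5; pos_y_3 = 4; pos_z_3 = 3.5; pos_x_4 = 1; pos_y_4 = 7.5; pos_z_4 = 3.5; height_4 = 4; pos_x_5 = 4.5; pos_y_5 = 10; pos_z_5 = 10; pos_x_6 = 9; pos_y_6 = 8.5; pos_z_6 = 4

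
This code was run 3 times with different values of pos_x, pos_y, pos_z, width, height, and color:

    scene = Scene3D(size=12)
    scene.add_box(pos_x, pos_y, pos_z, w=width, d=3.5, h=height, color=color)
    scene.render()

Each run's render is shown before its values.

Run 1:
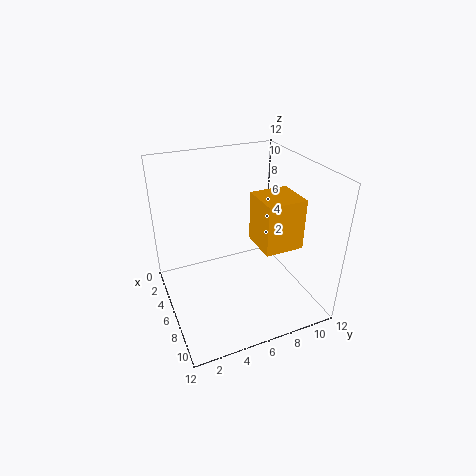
pos_x = 4
pos_y = 8
pos_z = 4.5
width = 3.5
height = 4.5
color = 'orange'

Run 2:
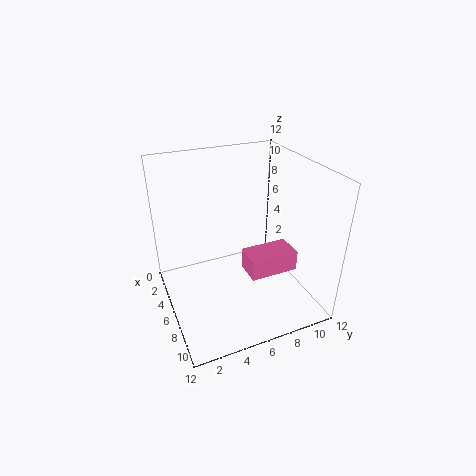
pos_x = 9
pos_y = 5
pos_z = 5.5
width = 2
height = 1.5
color = 'hotpink'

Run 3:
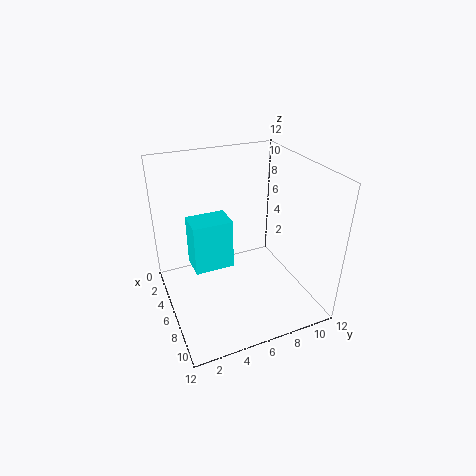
pos_x = 2.5
pos_y = 2.5
pos_z = 2.5
width = 2.5
height = 4.5
color = 'cyan'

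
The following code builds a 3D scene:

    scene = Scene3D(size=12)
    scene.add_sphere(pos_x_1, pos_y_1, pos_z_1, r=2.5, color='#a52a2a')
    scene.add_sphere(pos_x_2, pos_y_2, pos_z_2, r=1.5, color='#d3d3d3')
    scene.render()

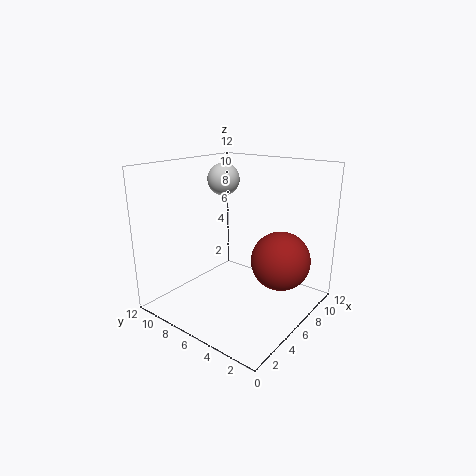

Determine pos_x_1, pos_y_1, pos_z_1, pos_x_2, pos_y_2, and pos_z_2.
pos_x_1 = 8; pos_y_1 = 3; pos_z_1 = 4; pos_x_2 = 9; pos_y_2 = 10; pos_z_2 = 10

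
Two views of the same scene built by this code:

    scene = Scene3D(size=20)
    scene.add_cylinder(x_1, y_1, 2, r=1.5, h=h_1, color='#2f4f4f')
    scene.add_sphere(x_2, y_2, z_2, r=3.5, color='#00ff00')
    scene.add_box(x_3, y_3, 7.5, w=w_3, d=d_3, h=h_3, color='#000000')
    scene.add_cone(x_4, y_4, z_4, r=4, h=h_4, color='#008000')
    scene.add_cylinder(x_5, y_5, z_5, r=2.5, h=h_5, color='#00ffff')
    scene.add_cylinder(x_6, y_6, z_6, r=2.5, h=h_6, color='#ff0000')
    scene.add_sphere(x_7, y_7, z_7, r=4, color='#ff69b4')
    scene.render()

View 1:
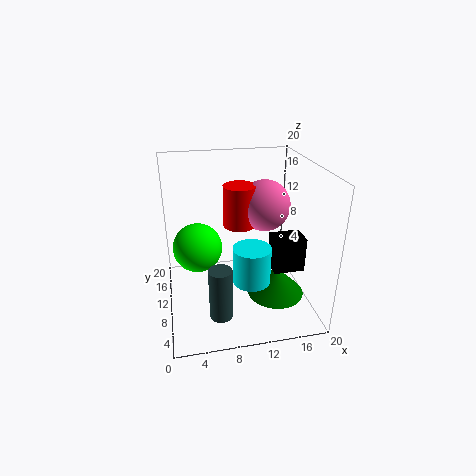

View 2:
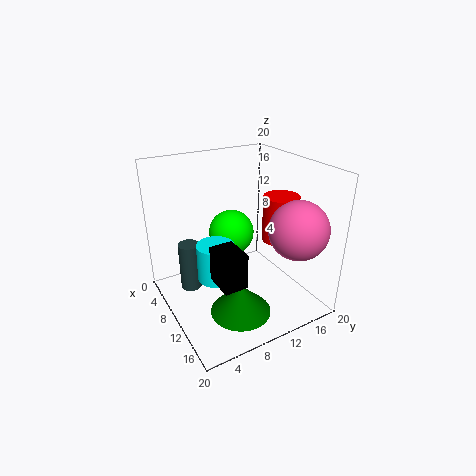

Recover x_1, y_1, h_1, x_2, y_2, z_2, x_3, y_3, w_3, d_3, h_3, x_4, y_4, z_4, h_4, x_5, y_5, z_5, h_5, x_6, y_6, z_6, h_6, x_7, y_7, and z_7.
x_1 = 6.5
y_1 = 4
h_1 = 7
x_2 = 4.5
y_2 = 12
z_2 = 8
x_3 = 13.5
y_3 = 4
w_3 = 4
d_3 = 3
h_3 = 4.5
x_4 = 15
y_4 = 7.5
z_4 = 2
h_4 = 4
x_5 = 11
y_5 = 6
z_5 = 5.5
h_5 = 5
x_6 = 11.5
y_6 = 16
z_6 = 9
h_6 = 6.5
x_7 = 15.5
y_7 = 16
z_7 = 12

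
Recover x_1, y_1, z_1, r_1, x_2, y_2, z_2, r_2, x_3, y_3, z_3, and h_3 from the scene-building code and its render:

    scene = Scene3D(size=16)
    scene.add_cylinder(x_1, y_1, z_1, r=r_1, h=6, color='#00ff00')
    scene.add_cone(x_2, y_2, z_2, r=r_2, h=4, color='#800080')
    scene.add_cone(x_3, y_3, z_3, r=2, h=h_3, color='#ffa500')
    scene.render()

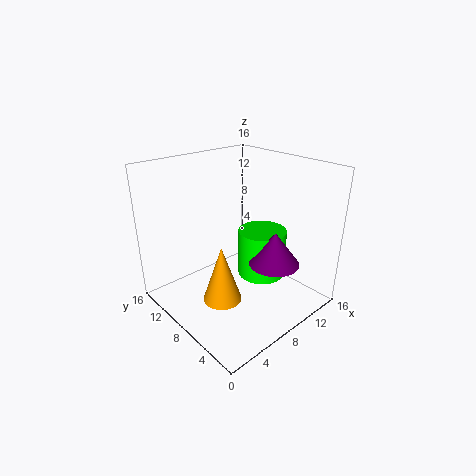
x_1 = 13; y_1 = 9; z_1 = 1; r_1 = 3; x_2 = 12; y_2 = 6; z_2 = 4; r_2 = 3; x_3 = 4; y_3 = 6; z_3 = 3; h_3 = 6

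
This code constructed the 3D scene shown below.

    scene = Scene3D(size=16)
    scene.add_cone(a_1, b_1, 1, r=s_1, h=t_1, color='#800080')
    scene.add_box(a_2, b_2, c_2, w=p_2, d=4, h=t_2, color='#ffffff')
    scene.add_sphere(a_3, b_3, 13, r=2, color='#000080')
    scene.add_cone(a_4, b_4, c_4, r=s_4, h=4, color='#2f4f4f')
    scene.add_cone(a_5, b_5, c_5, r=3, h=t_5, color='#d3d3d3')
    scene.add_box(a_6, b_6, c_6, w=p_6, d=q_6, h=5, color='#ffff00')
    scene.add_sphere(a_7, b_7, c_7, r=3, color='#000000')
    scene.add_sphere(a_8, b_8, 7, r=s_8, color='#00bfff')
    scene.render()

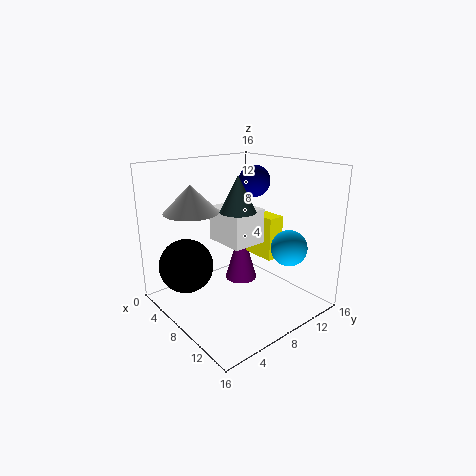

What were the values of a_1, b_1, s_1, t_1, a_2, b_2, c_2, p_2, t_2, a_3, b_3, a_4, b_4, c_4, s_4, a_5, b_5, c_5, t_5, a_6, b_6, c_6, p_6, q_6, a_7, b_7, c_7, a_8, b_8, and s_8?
a_1 = 5, b_1 = 11, s_1 = 2, t_1 = 7, a_2 = 4, b_2 = 7, c_2 = 7, p_2 = 5, t_2 = 4, a_3 = 4, b_3 = 14, a_4 = 8, b_4 = 8, c_4 = 11, s_4 = 2, a_5 = 5, b_5 = 4, c_5 = 11, t_5 = 3, a_6 = 6, b_6 = 11, c_6 = 5, p_6 = 4, q_6 = 2, a_7 = 5, b_7 = 3, c_7 = 5, a_8 = 12, b_8 = 12, s_8 = 2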